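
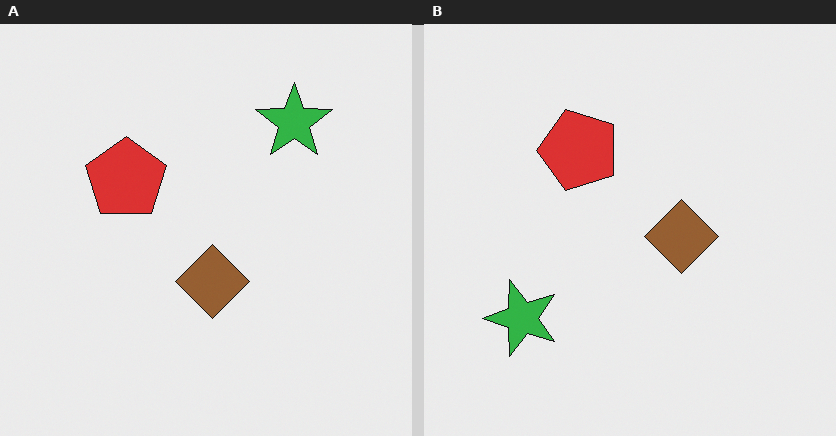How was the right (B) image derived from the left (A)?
The transformation is: transposed (reflected across the top-left ↔ bottom-right diagonal).

Shapes have swapped their row and column positions — what was in the top-right is now in the bottom-left — a diagonal reflection.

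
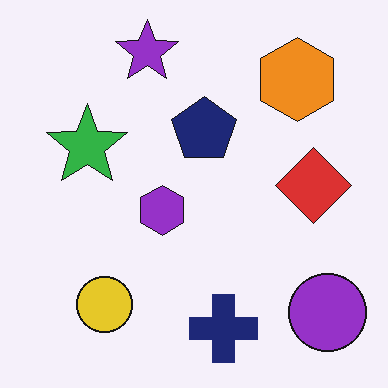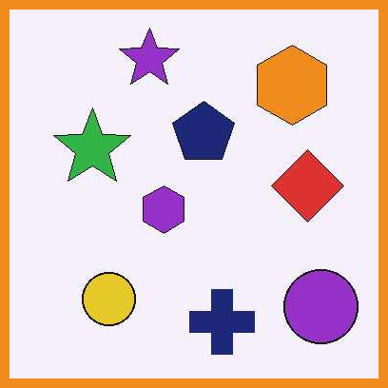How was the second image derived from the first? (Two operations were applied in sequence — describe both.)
JPEG-compressed with visible artifacts, then framed with a orange border.

Blocky 8×8 compression artifacts appear around shape edges and the flat background shows ringing — characteristic JPEG degradation. A solid orange frame runs around the edge of the second image, with the content slightly shrunk inside it.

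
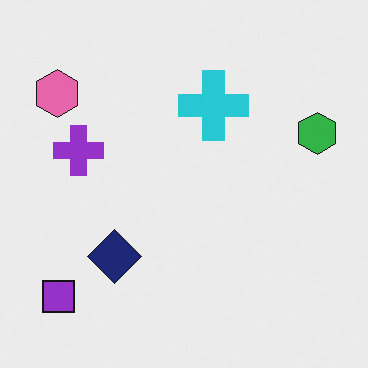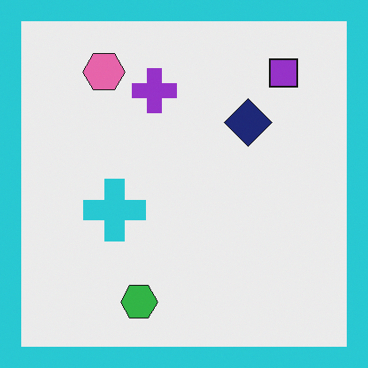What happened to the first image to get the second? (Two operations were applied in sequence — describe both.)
Transposed (reflected across the top-left ↔ bottom-right diagonal), then framed with a cyan border.

Shapes have swapped their row and column positions — what was in the top-right is now in the bottom-left — a diagonal reflection. A solid cyan frame runs around the edge of the second image, with the content slightly shrunk inside it.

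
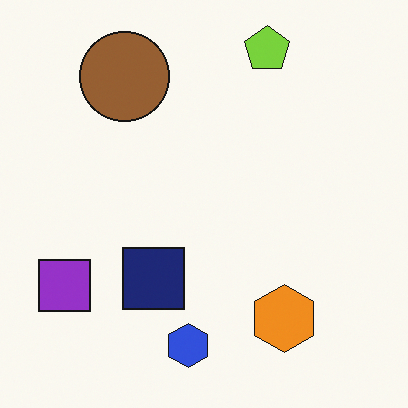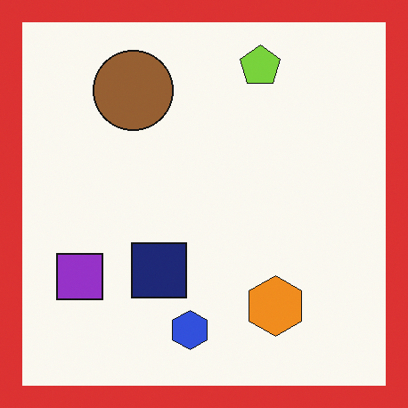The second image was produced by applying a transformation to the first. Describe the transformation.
The transformation is: framed with a red border.

A solid red frame runs around the edge of the second image, with the content slightly shrunk inside it.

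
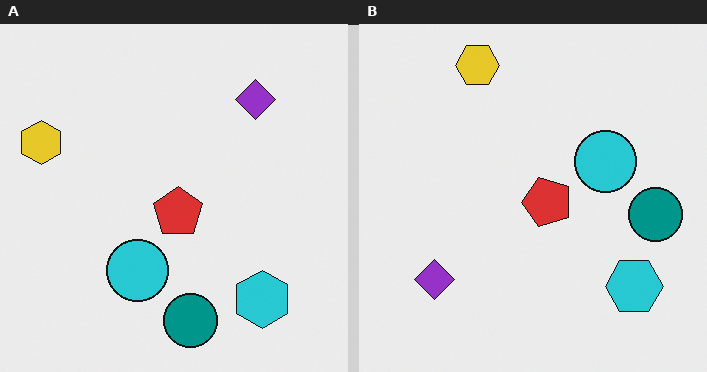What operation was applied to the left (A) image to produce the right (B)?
Transposed (reflected across the top-left ↔ bottom-right diagonal).

Shapes have swapped their row and column positions — what was in the top-right is now in the bottom-left — a diagonal reflection.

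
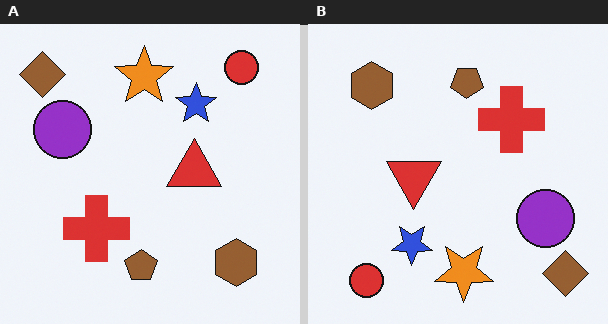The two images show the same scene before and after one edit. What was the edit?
The right (B) image is the left (A) rotated 180°.

The brown diamond sits in the top-left of the left (A) image and the bottom-right of the right (B) — consistent with a whole-image 180° rotation.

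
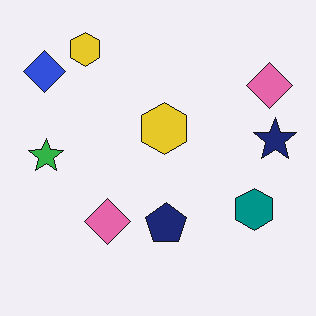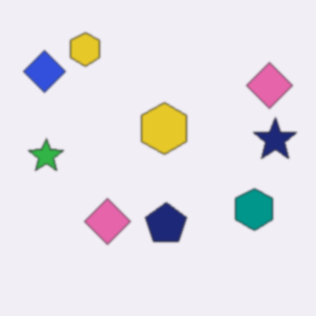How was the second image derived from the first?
The image was slightly softened.

Shape edges and outlines are uniformly softened across the whole image.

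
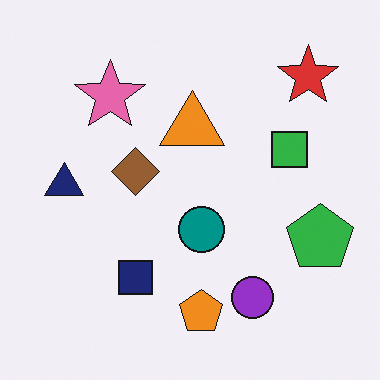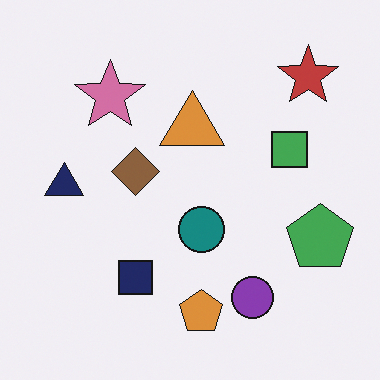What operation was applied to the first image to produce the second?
This is the original image slightly desaturated.

All colors are more muted and greyish — a global saturation change.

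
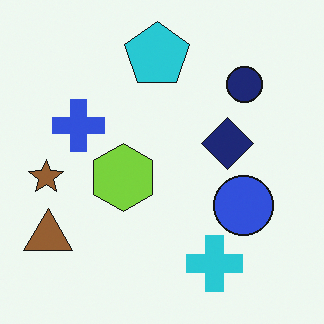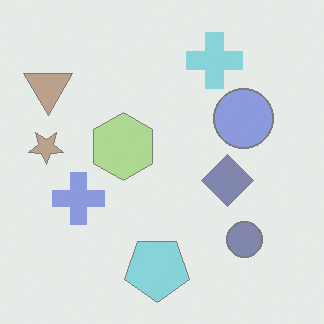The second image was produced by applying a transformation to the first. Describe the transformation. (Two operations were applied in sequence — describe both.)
Flipped vertically (top ↔ bottom), then washed out (contrast reduced).

The cyan pentagon is in the top of the first image and the bottom of the second — shapes on opposite sides of the horizontal midline have swapped in a mirror flip. Tones are pushed toward mid-grey across the whole image — a global contrast change.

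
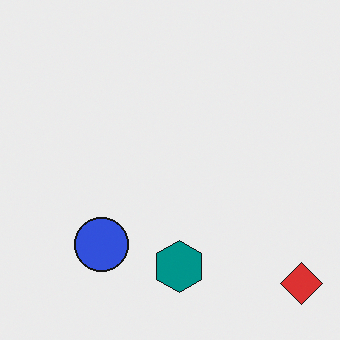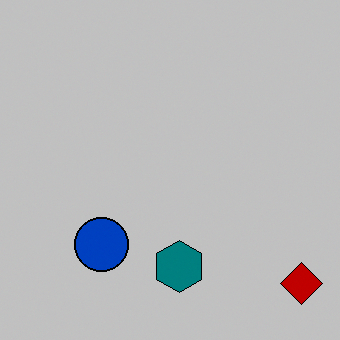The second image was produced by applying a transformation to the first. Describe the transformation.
The transformation is: aggressively posterized.

Each flat color has snapped to a coarser quantized level — most visibly, the near-white background has dropped to a flat grey.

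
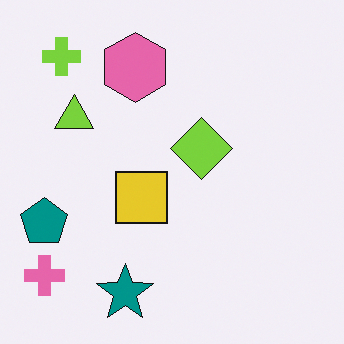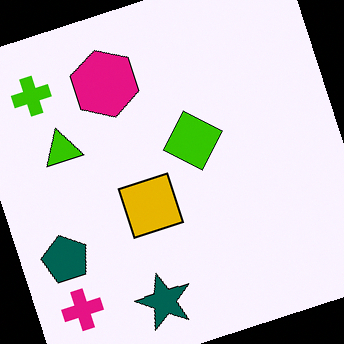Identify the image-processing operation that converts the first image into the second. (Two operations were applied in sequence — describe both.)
The transformation is: boosted in contrast, then rotated counter-clockwise by a moderate amount.

Tones are pushed away from mid-grey across the whole image — a global contrast change. Every shape is tilted by the same angle and the image corners show triangular fill wedges — a whole-image rotation by a non-right angle.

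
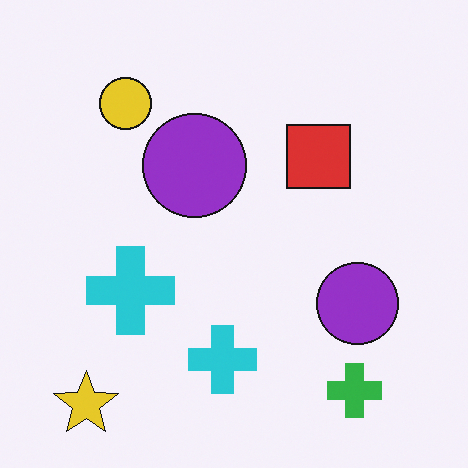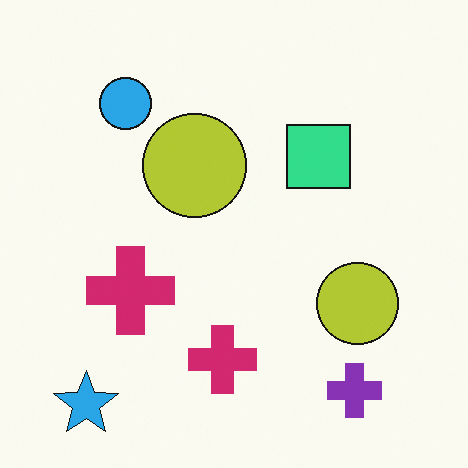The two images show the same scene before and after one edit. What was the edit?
The image was hue-shifted through roughly a third of the color wheel.

Every shape's color has rotated by the same amount around the hue wheel — a uniform hue shift.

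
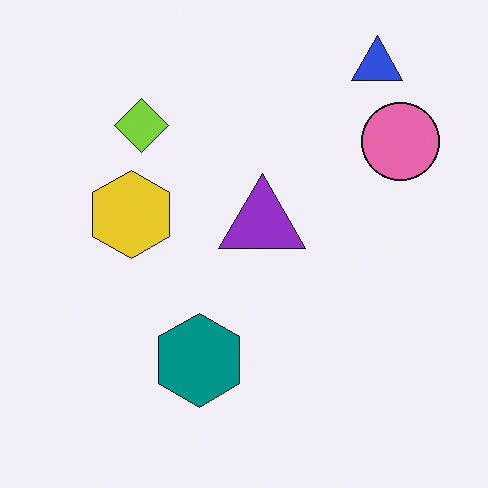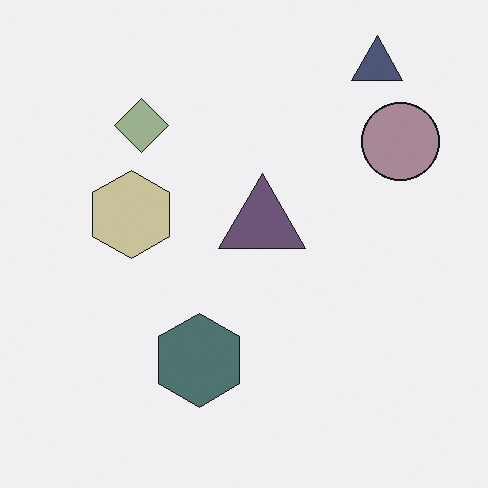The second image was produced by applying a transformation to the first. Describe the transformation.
It was made much more muted (saturation change).

All colors are more muted and greyish — a global saturation change.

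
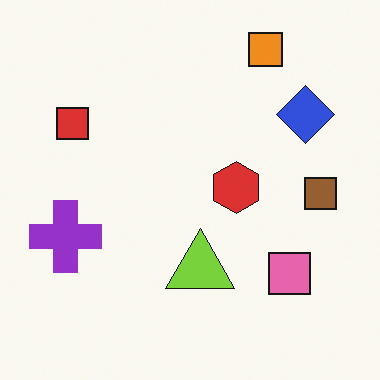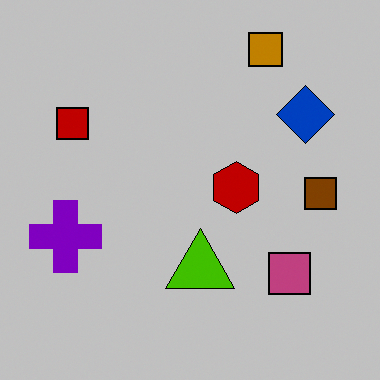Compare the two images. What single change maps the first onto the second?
The second image is the first aggressively posterized.

Each flat color has snapped to a coarser quantized level — most visibly, the near-white background has dropped to a flat grey.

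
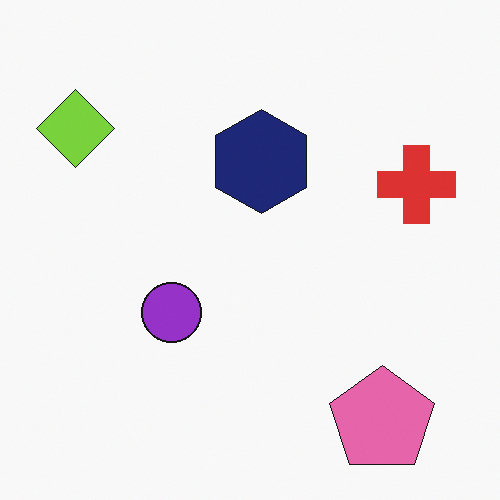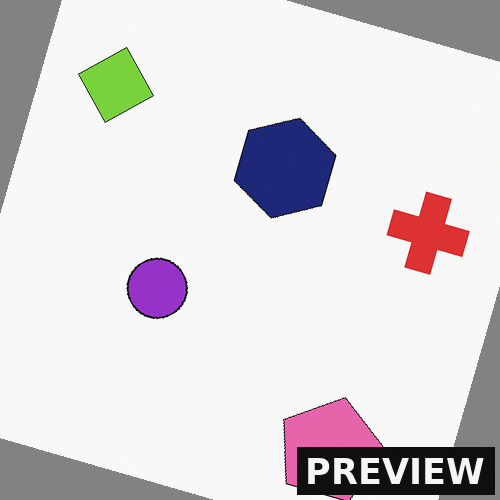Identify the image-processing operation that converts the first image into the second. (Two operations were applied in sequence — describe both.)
The second image is the first rotated clockwise by a clearly visible amount, then watermarked with the text "PREVIEW" in the lower-right corner.

Every shape is tilted by the same angle and the image corners show triangular fill wedges — a whole-image rotation by a non-right angle. A dark label reading "PREVIEW" appears in the lower-right corner.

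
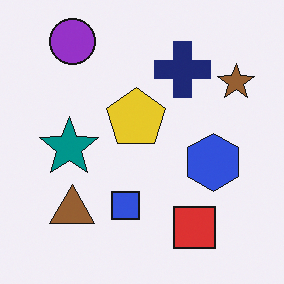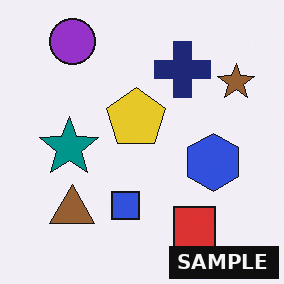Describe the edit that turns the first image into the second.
The image was watermarked with the text "SAMPLE" in the lower-right corner.

A dark label reading "SAMPLE" appears in the lower-right corner.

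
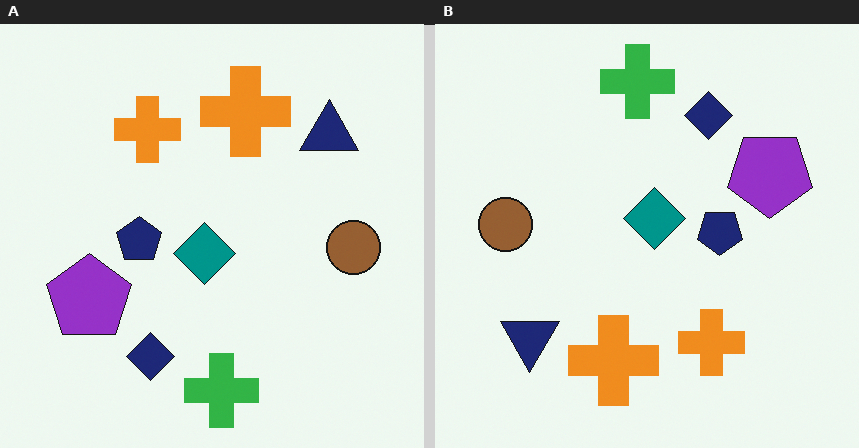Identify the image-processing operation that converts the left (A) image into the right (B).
The image was rotated 180°.

The navy triangle sits in the top-right of the left (A) image and the bottom-left of the right (B) — consistent with a whole-image 180° rotation.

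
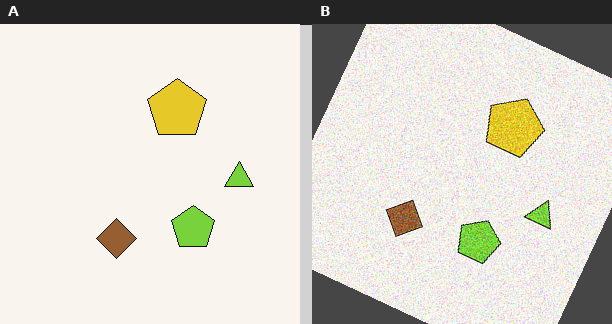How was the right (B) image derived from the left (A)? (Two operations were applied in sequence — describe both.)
Degraded with visible gaussian noise, then rotated clockwise by a clearly visible amount.

Random speckle covers the whole image, including the flat background. Every shape is tilted by the same angle and the image corners show triangular fill wedges — a whole-image rotation by a non-right angle.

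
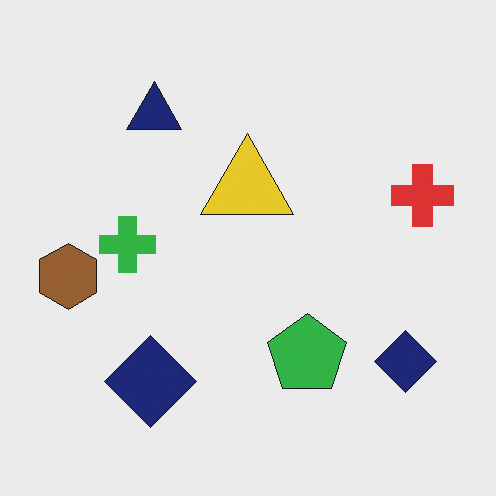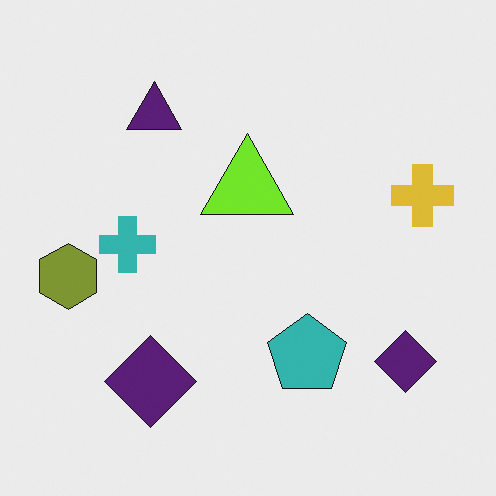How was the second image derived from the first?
Hue-shifted by a small amount.

Every shape's color has rotated by the same amount around the hue wheel — a uniform hue shift.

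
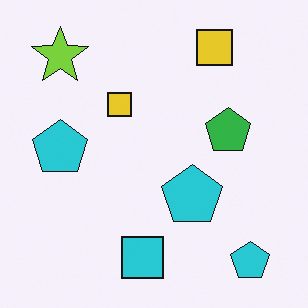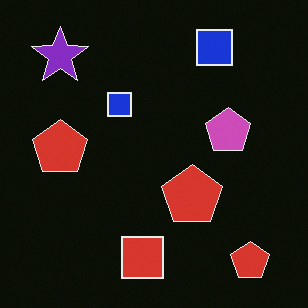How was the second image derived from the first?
The second image is the first color-inverted (negative).

The light background has become dark and every shape's color is its complement — a photographic negative.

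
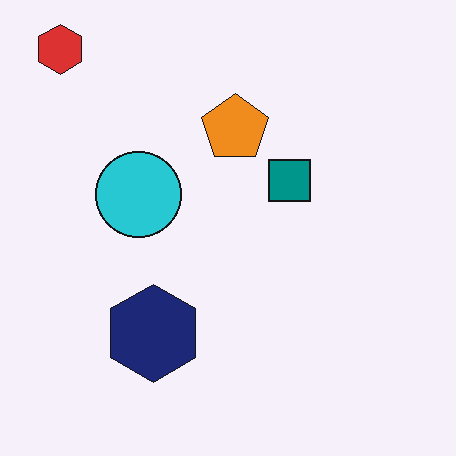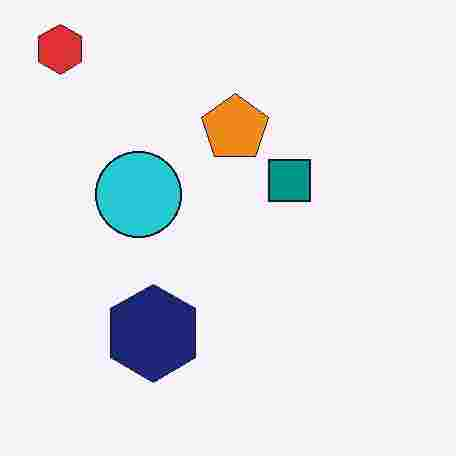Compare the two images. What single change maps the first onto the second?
This is the original image degraded with heavy JPEG compression.

Blocky 8×8 compression artifacts appear around shape edges and the flat background shows ringing — characteristic JPEG degradation.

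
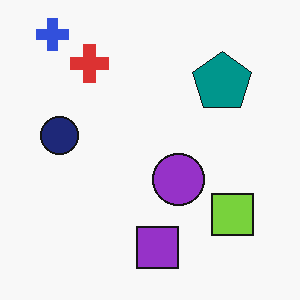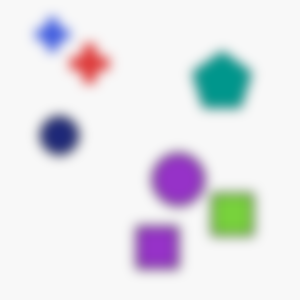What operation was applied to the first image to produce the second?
The second image is the first strongly gaussian-blurred.

Shape edges and outlines are uniformly softened across the whole image.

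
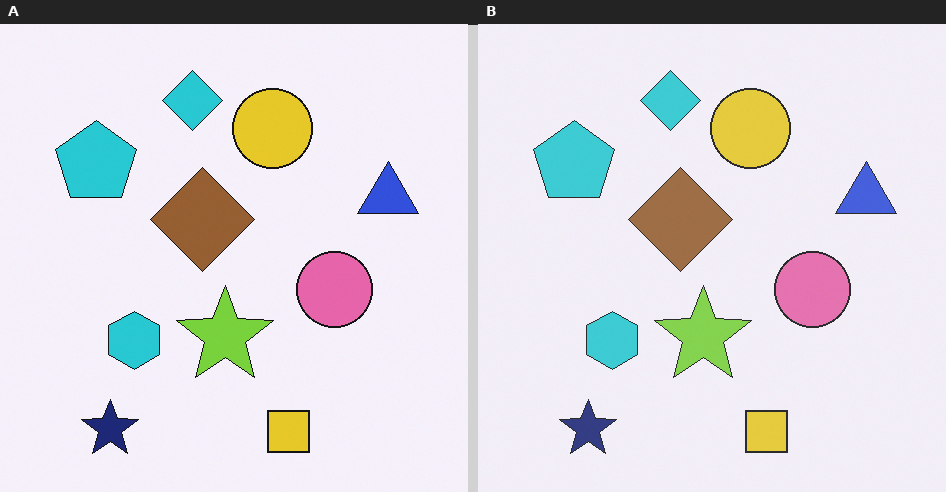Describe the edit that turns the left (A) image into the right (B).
This is the original image given slightly reduced contrast.

Tones are pushed toward mid-grey across the whole image — a global contrast change.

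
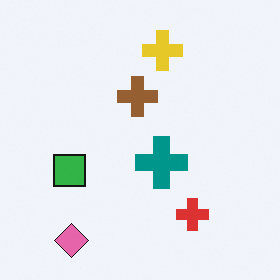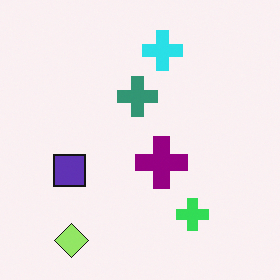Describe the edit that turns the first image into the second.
Hue-shifted through roughly a third of the color wheel.

Every shape's color has rotated by the same amount around the hue wheel — a uniform hue shift.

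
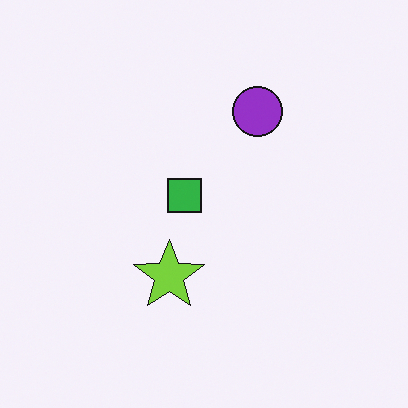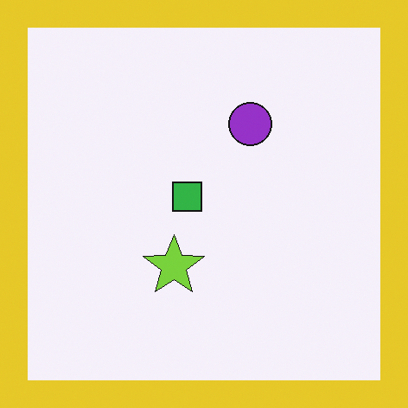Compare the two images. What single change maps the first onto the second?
The image was framed with a yellow border.

A solid yellow frame runs around the edge of the second image, with the content slightly shrunk inside it.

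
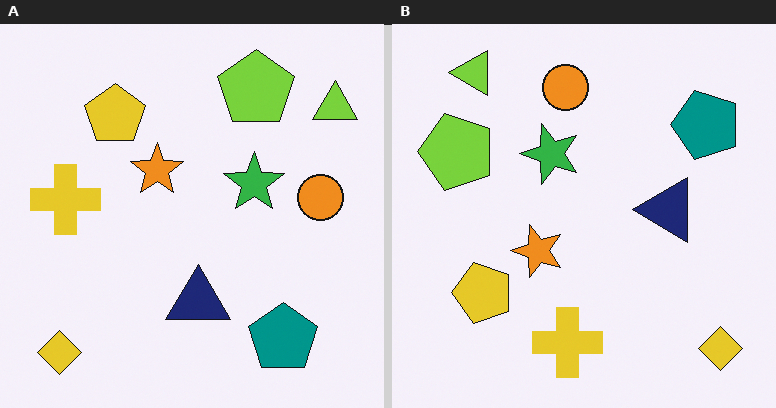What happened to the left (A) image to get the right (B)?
It was rotated 90° counter-clockwise.

The yellow diamond sits in the bottom-left of the left (A) image and the bottom-right of the right (B) — consistent with a whole-image 90° counter-clockwise rotation.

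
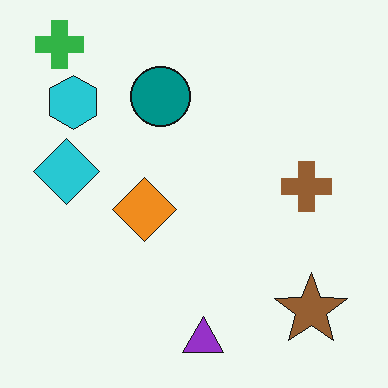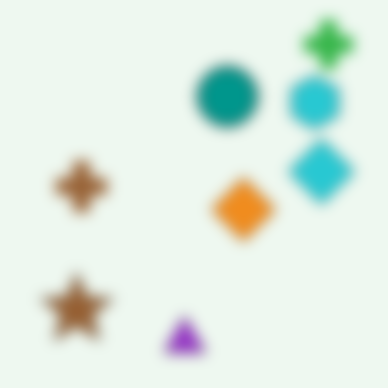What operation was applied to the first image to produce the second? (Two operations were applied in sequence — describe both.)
Heavily blurred, then flipped horizontally (left ↔ right).

Shape edges and outlines are uniformly softened across the whole image. The green cross is in the top-left of the first image and the top-right of the second — shapes on opposite sides of the vertical midline have swapped in a mirror flip.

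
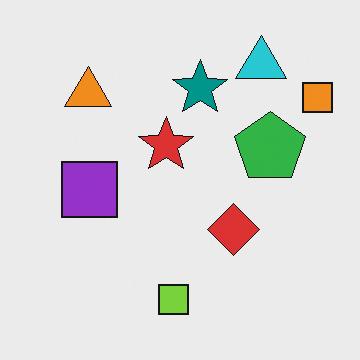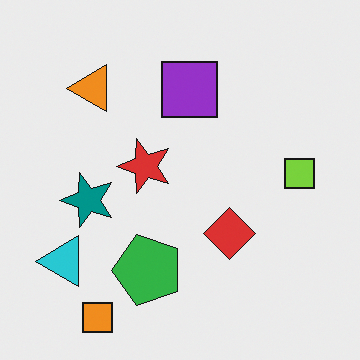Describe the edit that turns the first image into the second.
Transposed (reflected across the top-left ↔ bottom-right diagonal).

Shapes have swapped their row and column positions — what was in the top-right is now in the bottom-left — a diagonal reflection.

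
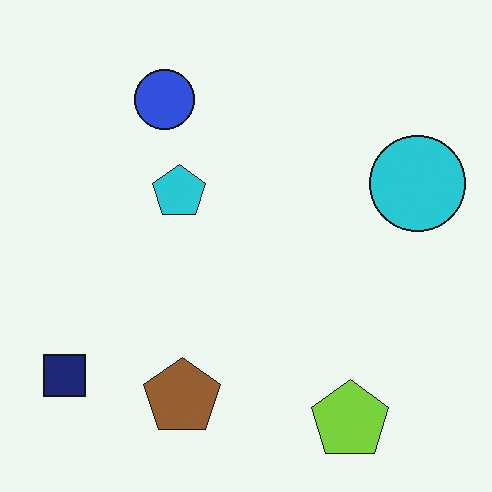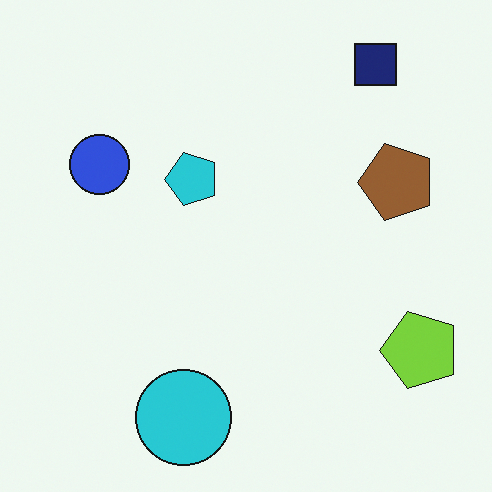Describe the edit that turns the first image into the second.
This is the original image transposed (reflected across the top-left ↔ bottom-right diagonal).

Shapes have swapped their row and column positions — what was in the top-right is now in the bottom-left — a diagonal reflection.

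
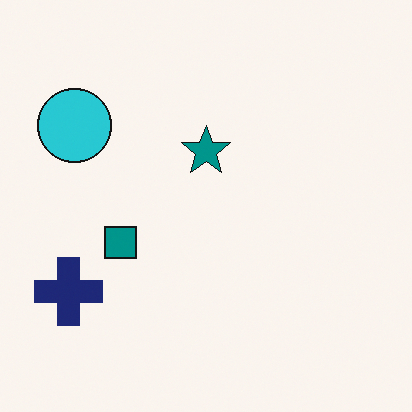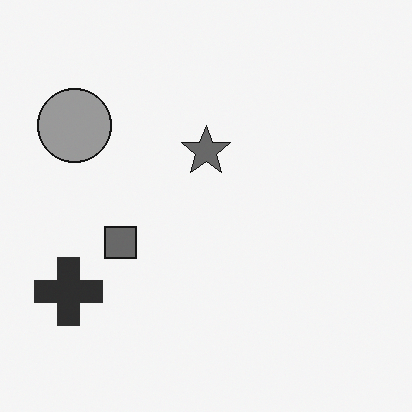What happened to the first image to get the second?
It was converted to grayscale.

All color is removed — every shape is now a shade of grey.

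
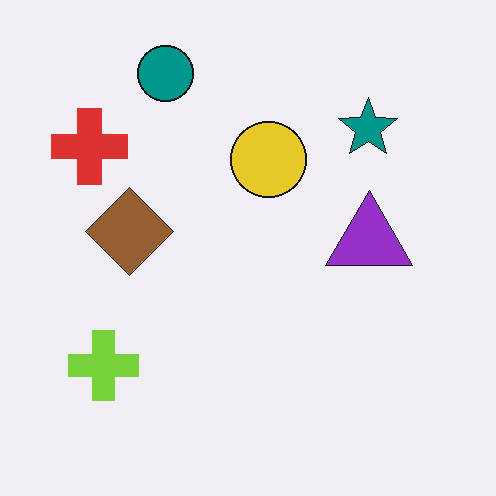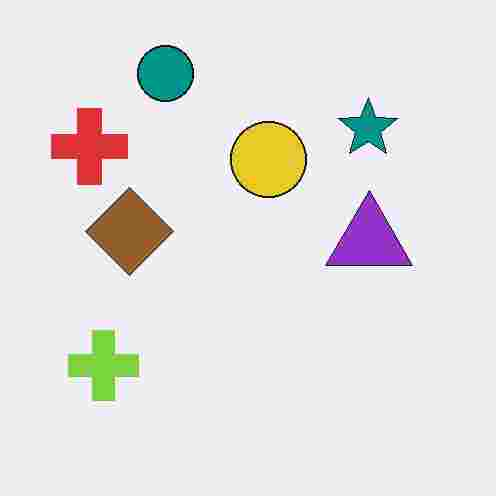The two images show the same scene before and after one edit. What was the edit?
The second image is the first degraded with heavy JPEG compression.

Blocky 8×8 compression artifacts appear around shape edges and the flat background shows ringing — characteristic JPEG degradation.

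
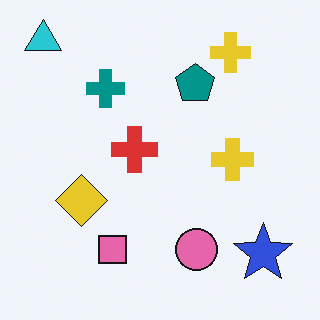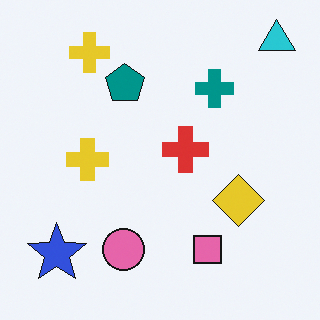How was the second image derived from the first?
Flipped horizontally (left ↔ right).

The cyan triangle is in the top-left of the first image and the top-right of the second — shapes on opposite sides of the vertical midline have swapped in a mirror flip.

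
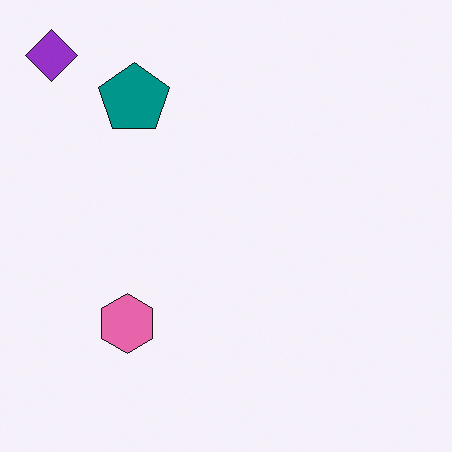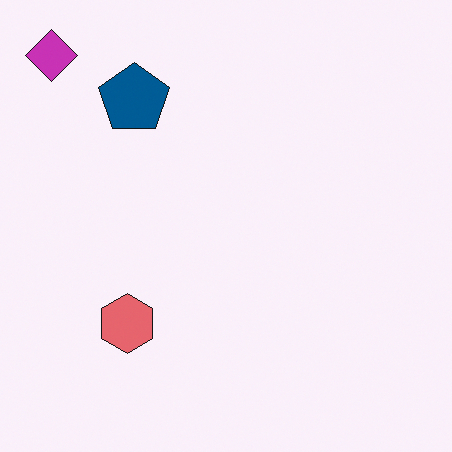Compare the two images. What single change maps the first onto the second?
The image was hue-shifted slightly.

Every shape's color has rotated by the same amount around the hue wheel — a uniform hue shift.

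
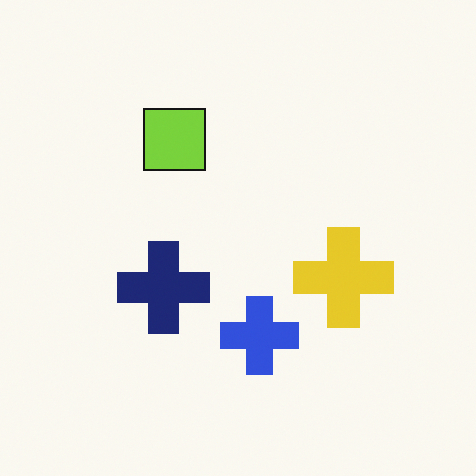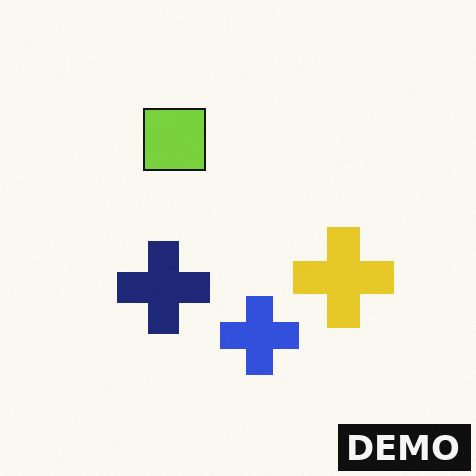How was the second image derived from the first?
Watermarked with the text "DEMO" in the lower-right corner.

A dark label reading "DEMO" appears in the lower-right corner.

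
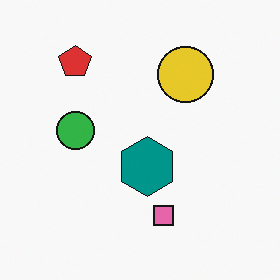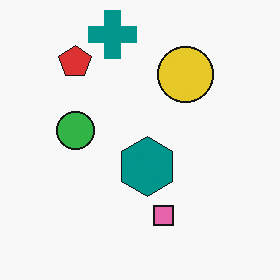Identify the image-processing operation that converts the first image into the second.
The transformation is: overlaid with an additional teal cross.

A teal cross appears in the second image that is absent from the first.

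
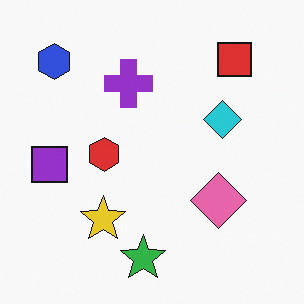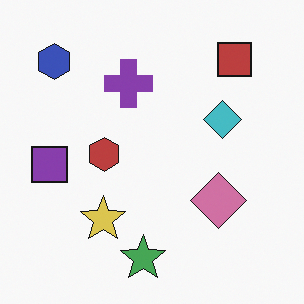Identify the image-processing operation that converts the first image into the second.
The transformation is: slightly desaturated.

All colors are more muted and greyish — a global saturation change.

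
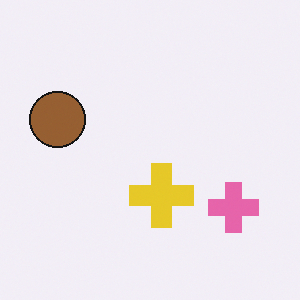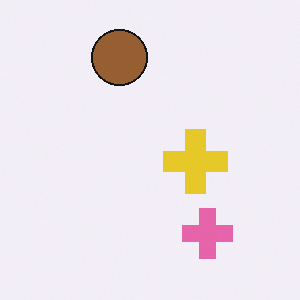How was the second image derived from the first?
It was transposed (reflected across the top-left ↔ bottom-right diagonal).

Shapes have swapped their row and column positions — what was in the top-right is now in the bottom-left — a diagonal reflection.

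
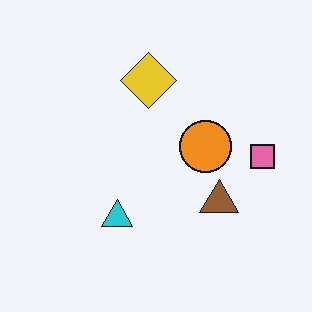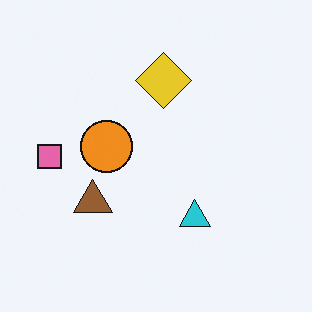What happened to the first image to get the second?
The second image is the first flipped horizontally (left ↔ right).

The pink square is in the right of the first image and the left of the second — shapes on opposite sides of the vertical midline have swapped in a mirror flip.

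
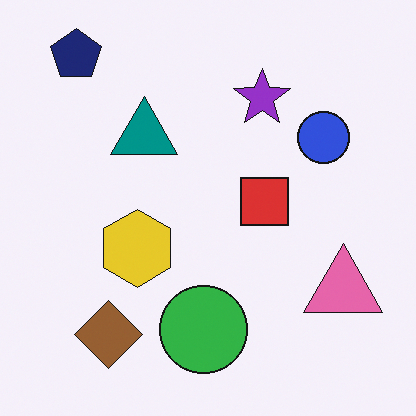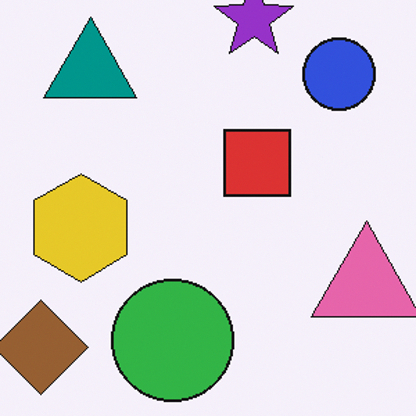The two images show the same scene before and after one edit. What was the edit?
The image was cropped slightly and scaled back up.

The visible shapes are larger and the field of view is narrower; shapes near the original edges may be partly or wholly outside the frame — a crop-and-rescale.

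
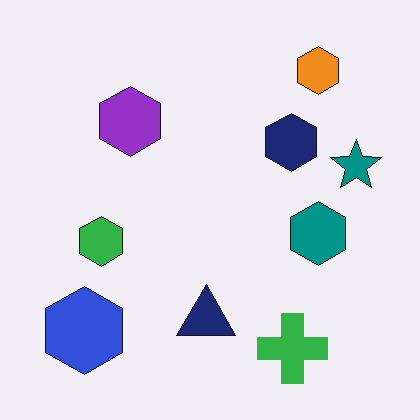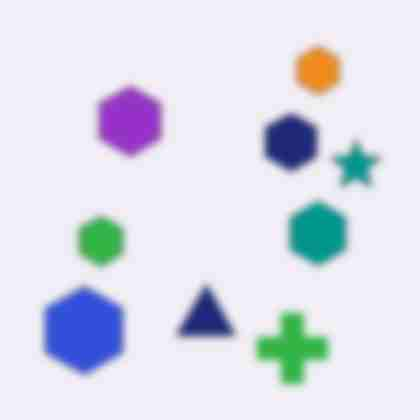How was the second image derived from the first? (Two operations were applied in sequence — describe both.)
It was moderately blurred, then degraded with heavy JPEG compression.

Shape edges and outlines are uniformly softened across the whole image. Blocky 8×8 compression artifacts appear around shape edges and the flat background shows ringing — characteristic JPEG degradation.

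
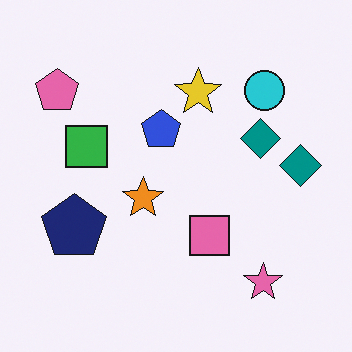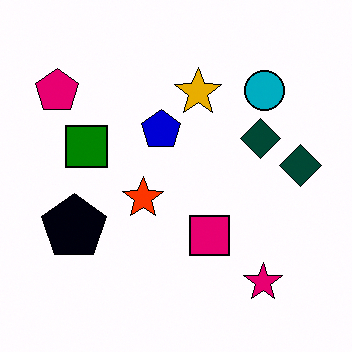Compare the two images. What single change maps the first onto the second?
It was given much higher contrast.

Tones are pushed away from mid-grey across the whole image — a global contrast change.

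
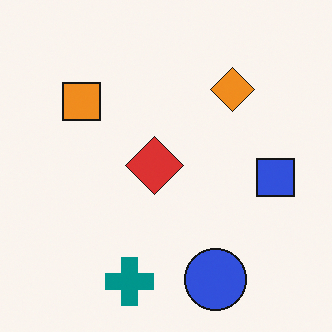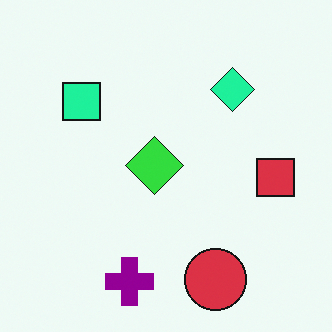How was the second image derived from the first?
The image was hue-shifted by a moderate amount.

Every shape's color has rotated by the same amount around the hue wheel — a uniform hue shift.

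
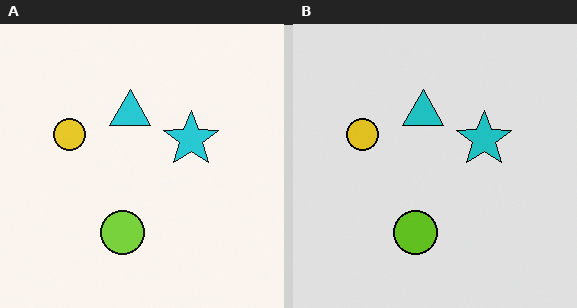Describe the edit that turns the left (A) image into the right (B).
It was posterized to a reduced palette.

Each flat color has snapped to a coarser quantized level — most visibly, the near-white background has dropped to a flat grey.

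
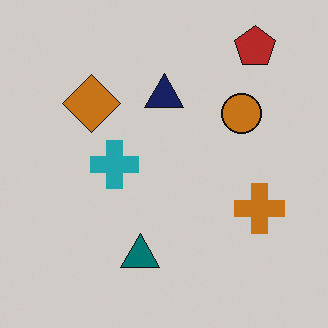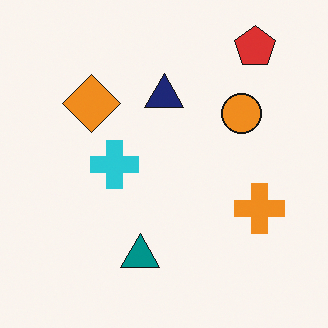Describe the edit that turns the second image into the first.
The transformation is: slightly darkened.

Every pixel — background and shapes alike — is uniformly darkened.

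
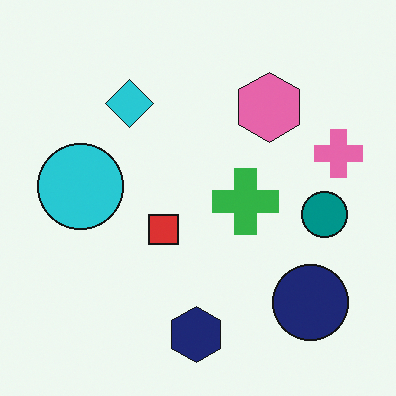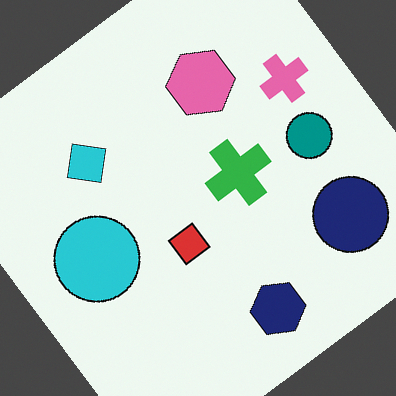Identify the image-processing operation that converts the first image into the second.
This is the original image rotated counter-clockwise by a large amount — several tens of degrees.

Every shape is tilted by the same angle and the image corners show triangular fill wedges — a whole-image rotation by a non-right angle.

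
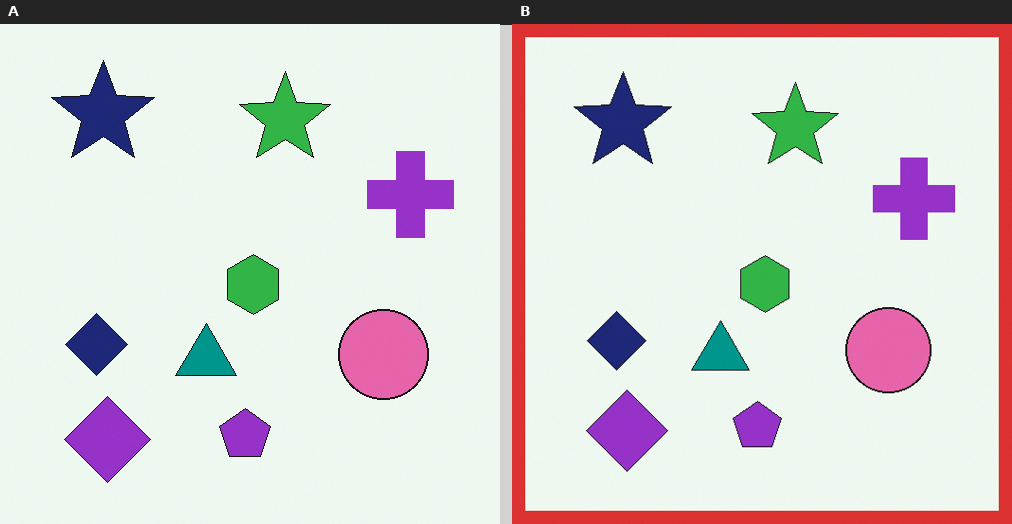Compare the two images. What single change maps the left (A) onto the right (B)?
It was framed with a red border.

A solid red frame runs around the edge of the right (B) image, with the content slightly shrunk inside it.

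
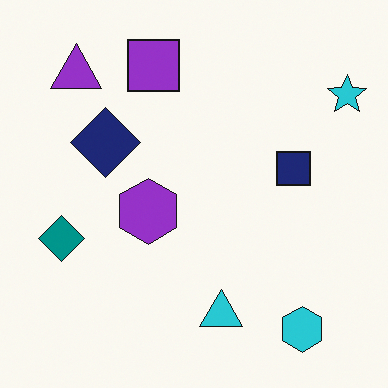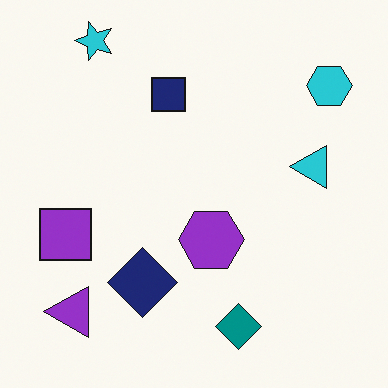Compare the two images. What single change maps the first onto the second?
The second image is the first rotated 90° counter-clockwise.

The cyan star sits in the top-right of the first image and the top-left of the second — consistent with a whole-image 90° counter-clockwise rotation.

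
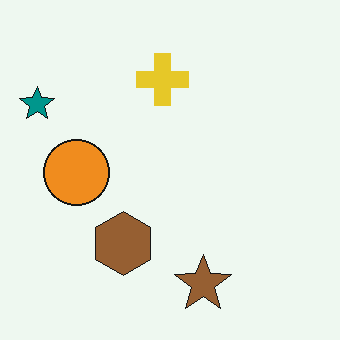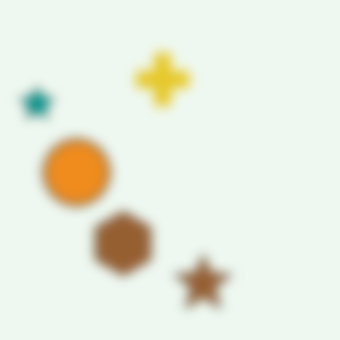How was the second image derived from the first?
The second image is the first heavily blurred.

Shape edges and outlines are uniformly softened across the whole image.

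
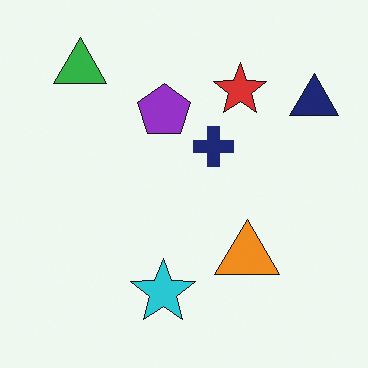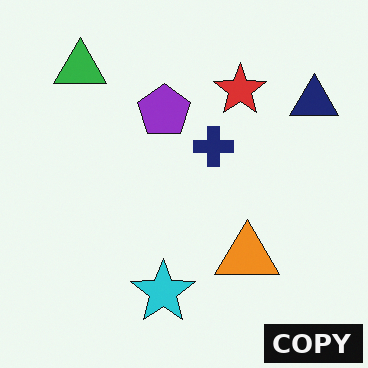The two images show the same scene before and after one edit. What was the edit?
This is the original image watermarked with the text "COPY" in the lower-right corner.

A dark label reading "COPY" appears in the lower-right corner.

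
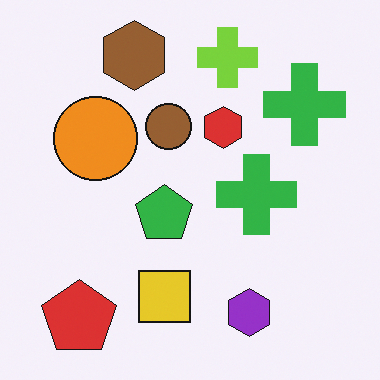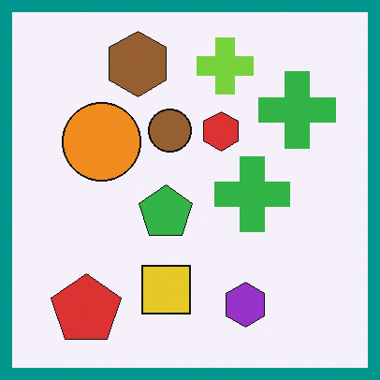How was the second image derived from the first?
Framed with a teal border.

A solid teal frame runs around the edge of the second image, with the content slightly shrunk inside it.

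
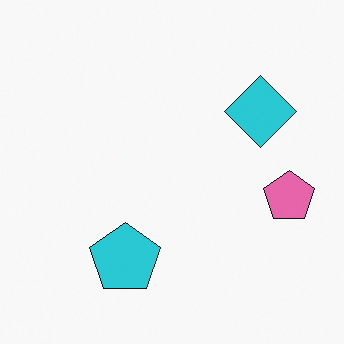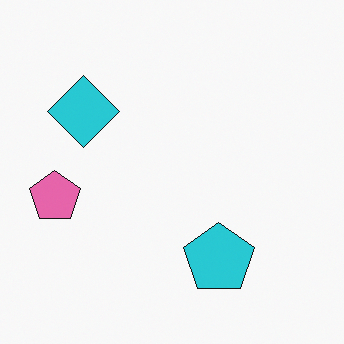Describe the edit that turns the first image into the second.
The second image is the first flipped horizontally (left ↔ right).

The pink pentagon is in the right of the first image and the left of the second — shapes on opposite sides of the vertical midline have swapped in a mirror flip.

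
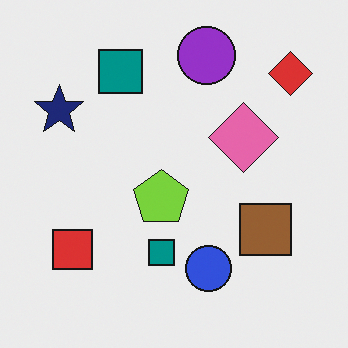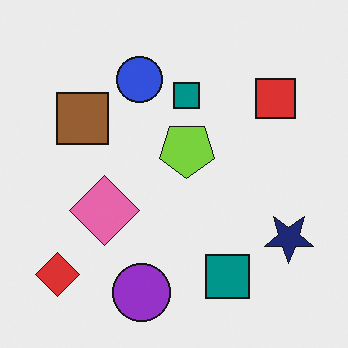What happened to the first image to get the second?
The second image is the first rotated 180°.

The red diamond sits in the top-right of the first image and the bottom-left of the second — consistent with a whole-image 180° rotation.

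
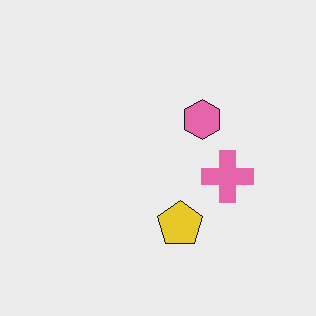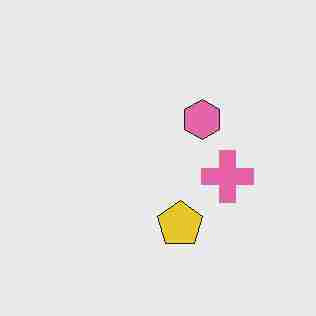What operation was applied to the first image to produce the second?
The second image is the first degraded with heavy JPEG compression.

Blocky 8×8 compression artifacts appear around shape edges and the flat background shows ringing — characteristic JPEG degradation.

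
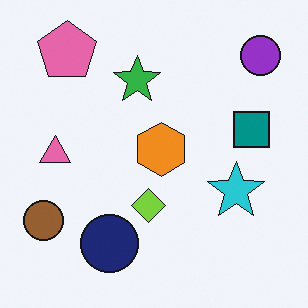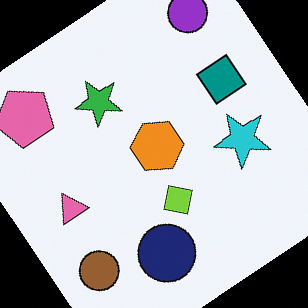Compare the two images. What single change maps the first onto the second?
This is the original image rotated counter-clockwise by a large amount — several tens of degrees.

Every shape is tilted by the same angle and the image corners show triangular fill wedges — a whole-image rotation by a non-right angle.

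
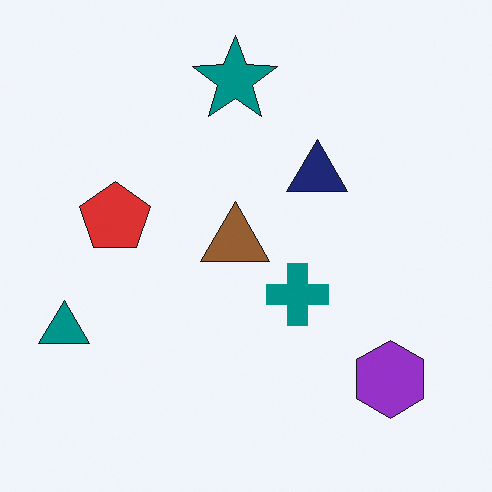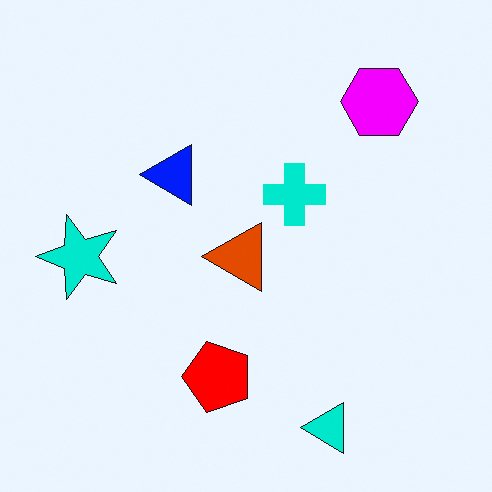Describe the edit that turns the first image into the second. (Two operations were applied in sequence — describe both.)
The image was made much more vivid (saturation change), then rotated 90° counter-clockwise.

All colors are more vivid — a global saturation change. The teal triangle sits in the bottom-left of the first image and the bottom-right of the second — consistent with a whole-image 90° counter-clockwise rotation.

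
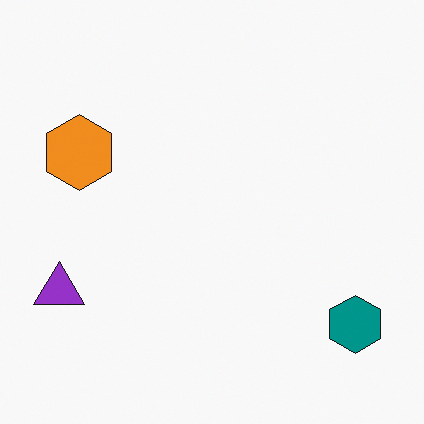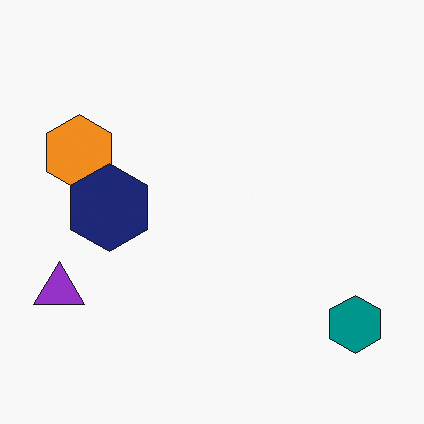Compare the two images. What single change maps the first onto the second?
The transformation is: overlaid with an additional navy hexagon.

A navy hexagon appears in the second image that is absent from the first.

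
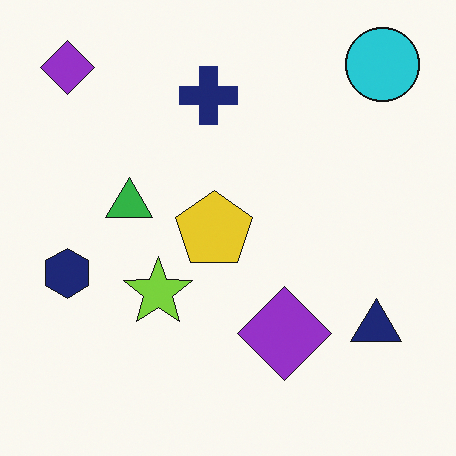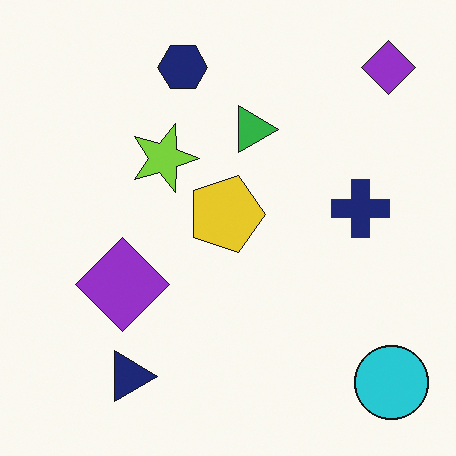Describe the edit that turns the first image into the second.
It was rotated 90° clockwise.

The cyan circle sits in the top-right of the first image and the bottom-right of the second — consistent with a whole-image 90° clockwise rotation.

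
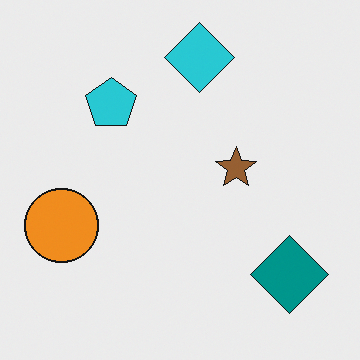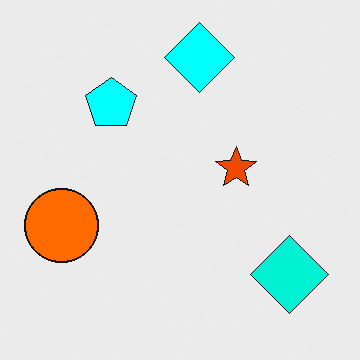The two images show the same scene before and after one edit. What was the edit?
The second image is the first heavily oversaturated.

All colors are more vivid — a global saturation change.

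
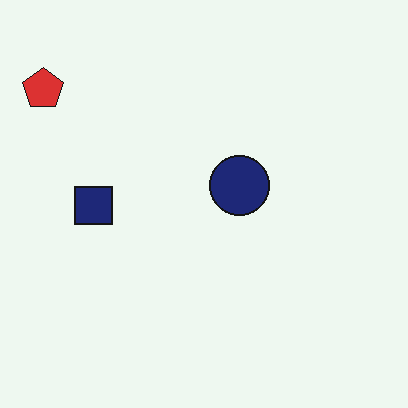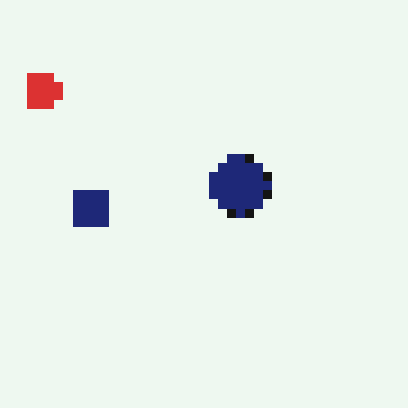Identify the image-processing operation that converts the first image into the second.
The second image is the first heavily pixelated into large blocks.

Shapes are reduced to large square blocks; fine edges and outlines are lost — a downscale-then-upscale (mosaic) effect.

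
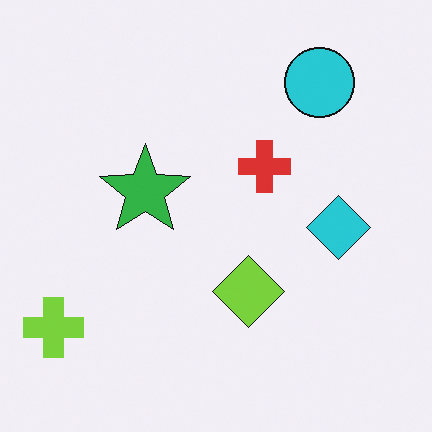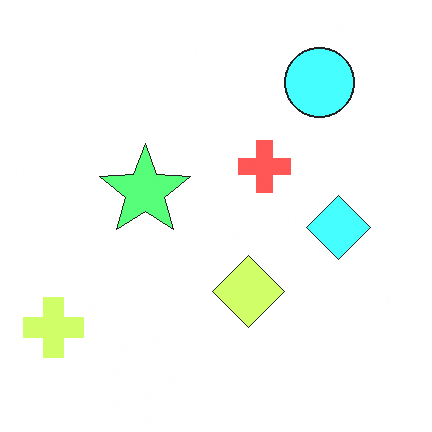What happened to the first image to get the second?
The transformation is: substantially brightened.

Every pixel — background and shapes alike — is uniformly brightened.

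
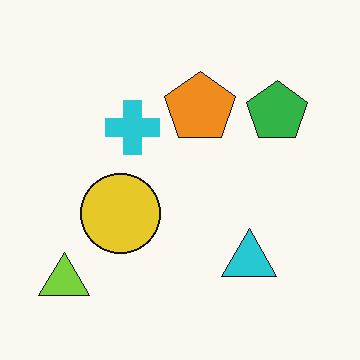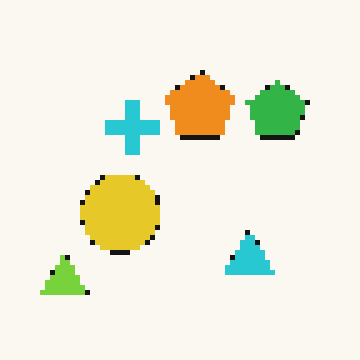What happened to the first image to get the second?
This is the original image mildly pixelated.

Shapes are reduced to large square blocks; fine edges and outlines are lost — a downscale-then-upscale (mosaic) effect.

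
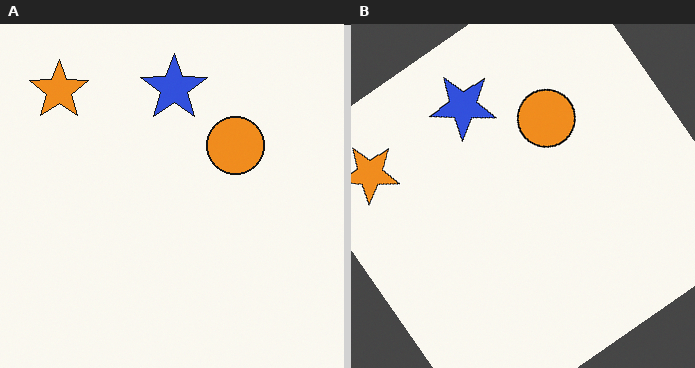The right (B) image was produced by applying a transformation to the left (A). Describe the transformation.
The transformation is: rotated counter-clockwise by a large amount — several tens of degrees.

Every shape is tilted by the same angle and the image corners show triangular fill wedges — a whole-image rotation by a non-right angle.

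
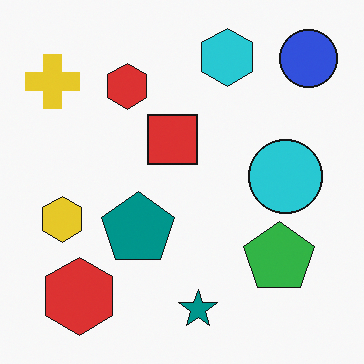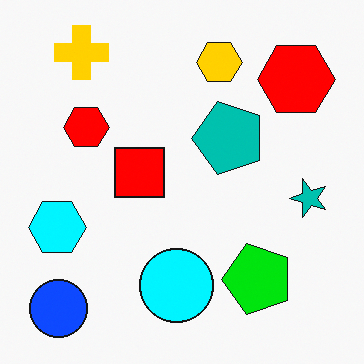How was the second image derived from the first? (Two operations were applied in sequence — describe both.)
The image was made much more vivid (saturation change), then transposed (reflected across the top-left ↔ bottom-right diagonal).

All colors are more vivid — a global saturation change. Shapes have swapped their row and column positions — what was in the top-right is now in the bottom-left — a diagonal reflection.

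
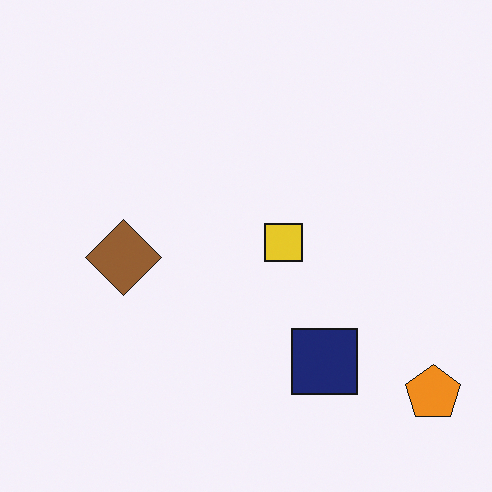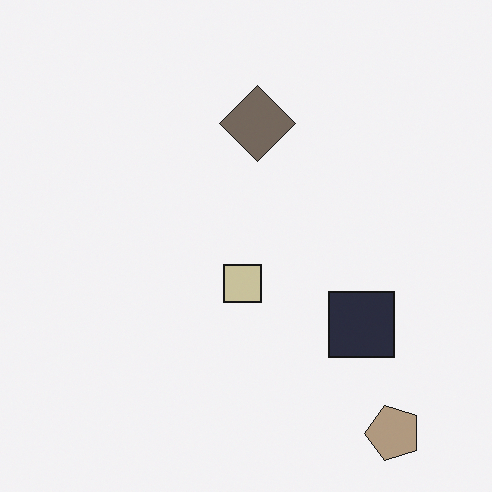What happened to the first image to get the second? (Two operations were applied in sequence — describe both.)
Transposed (reflected across the top-left ↔ bottom-right diagonal), then heavily desaturated.

Shapes have swapped their row and column positions — what was in the top-right is now in the bottom-left — a diagonal reflection. All colors are more muted and greyish — a global saturation change.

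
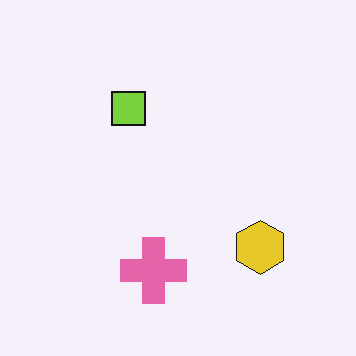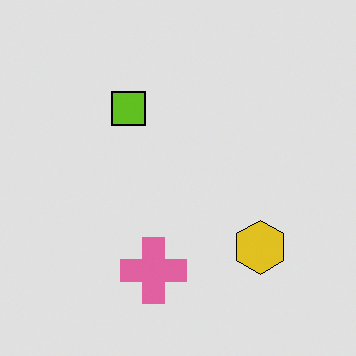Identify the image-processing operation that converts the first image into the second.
Posterized to a reduced palette.

Each flat color has snapped to a coarser quantized level — most visibly, the near-white background has dropped to a flat grey.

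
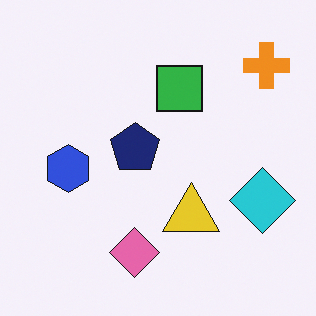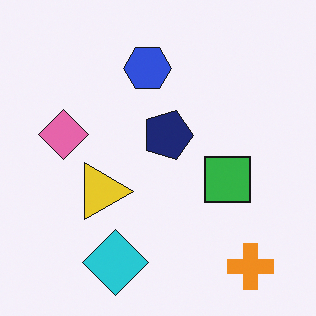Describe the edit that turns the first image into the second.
This is the original image rotated 90° clockwise.

The orange cross sits in the top-right of the first image and the bottom-right of the second — consistent with a whole-image 90° clockwise rotation.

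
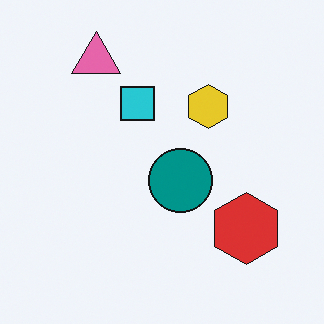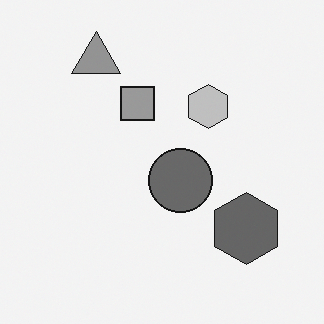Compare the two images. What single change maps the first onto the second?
It was converted to grayscale.

All color is removed — every shape is now a shade of grey.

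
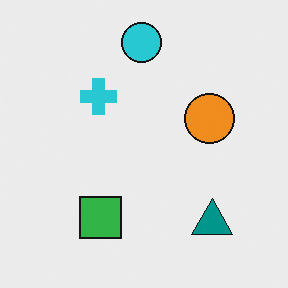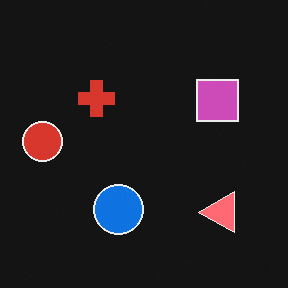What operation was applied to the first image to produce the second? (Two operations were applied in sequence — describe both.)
This is the original image transposed (reflected across the top-left ↔ bottom-right diagonal), then color-inverted (negative).

Shapes have swapped their row and column positions — what was in the top-right is now in the bottom-left — a diagonal reflection. The light background has become dark and every shape's color is its complement — a photographic negative.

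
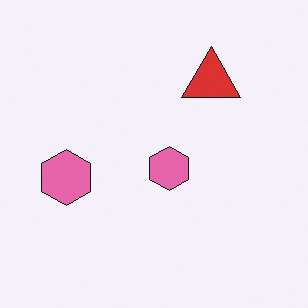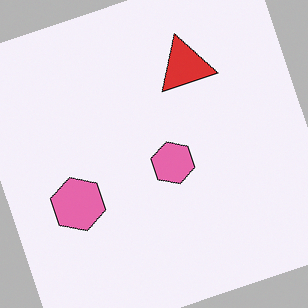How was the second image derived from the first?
Rotated counter-clockwise by a clearly visible amount.

Every shape is tilted by the same angle and the image corners show triangular fill wedges — a whole-image rotation by a non-right angle.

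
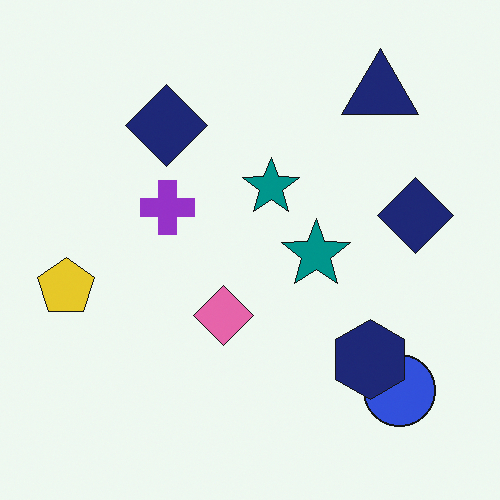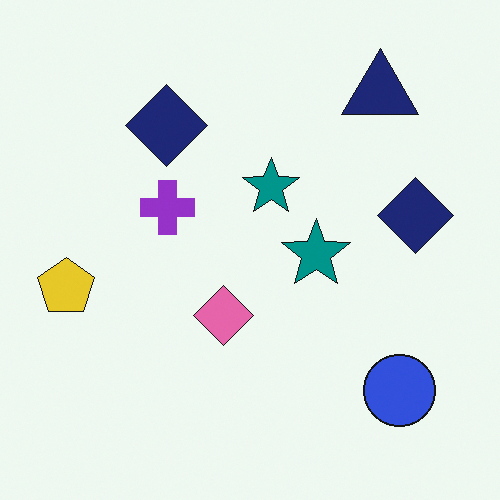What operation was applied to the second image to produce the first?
This is the original image overlaid with an additional navy hexagon.

A navy hexagon appears in the first image that is absent from the second.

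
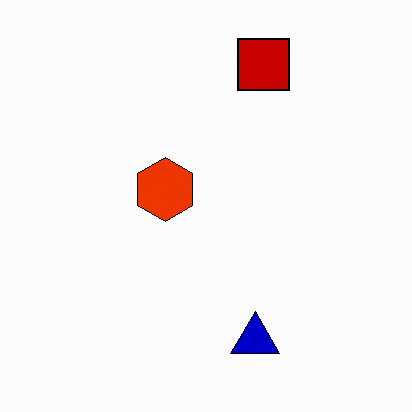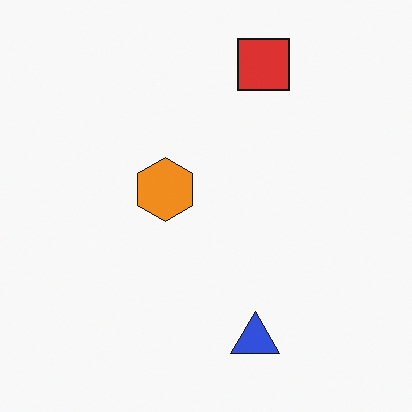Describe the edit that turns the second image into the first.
The first image is the second given much higher contrast.

Tones are pushed away from mid-grey across the whole image — a global contrast change.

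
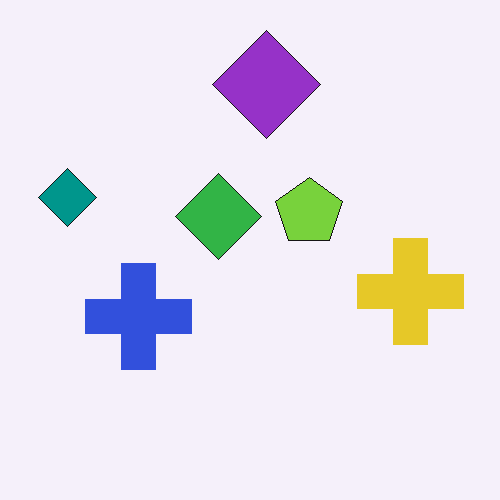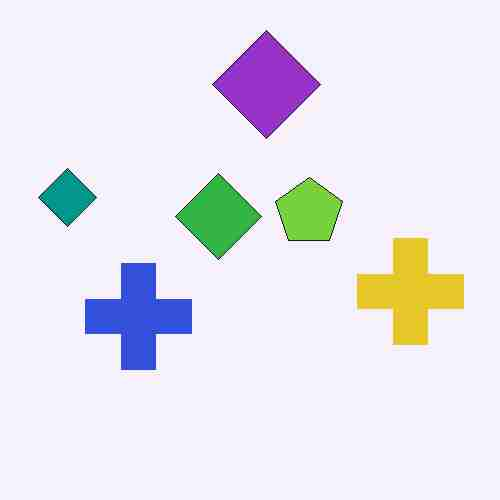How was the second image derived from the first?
The image was degraded with heavy JPEG compression.

Blocky 8×8 compression artifacts appear around shape edges and the flat background shows ringing — characteristic JPEG degradation.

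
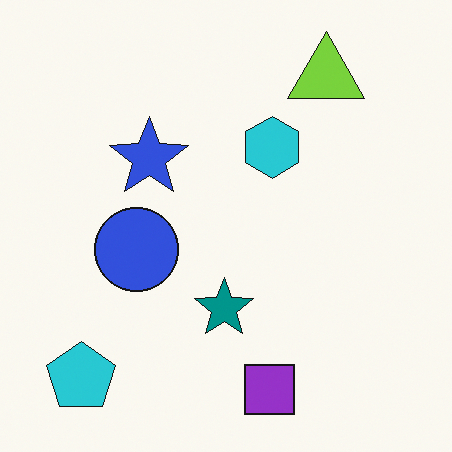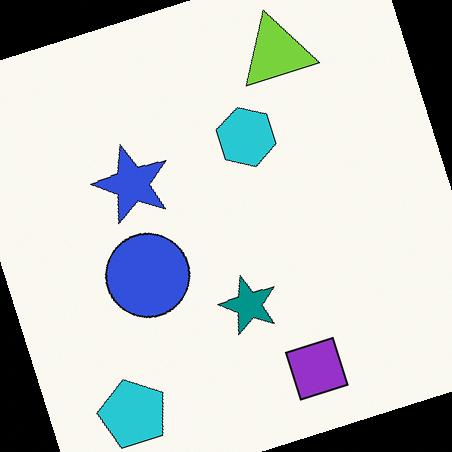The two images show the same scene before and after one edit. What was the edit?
It was rotated counter-clockwise by a moderate amount.

Every shape is tilted by the same angle and the image corners show triangular fill wedges — a whole-image rotation by a non-right angle.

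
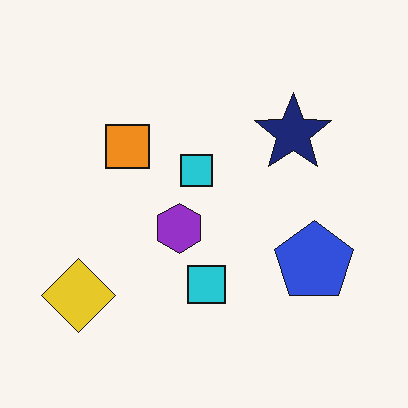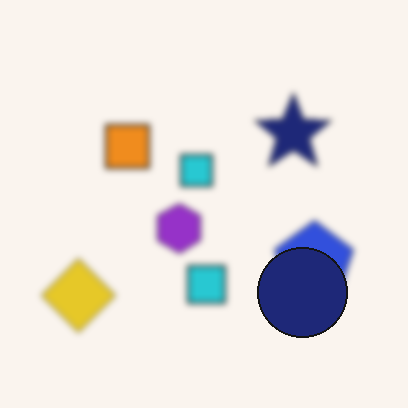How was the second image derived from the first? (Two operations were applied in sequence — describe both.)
It was noticeably gaussian-blurred, then overlaid with an additional navy circle.

Shape edges and outlines are uniformly softened across the whole image. A navy circle appears in the second image that is absent from the first.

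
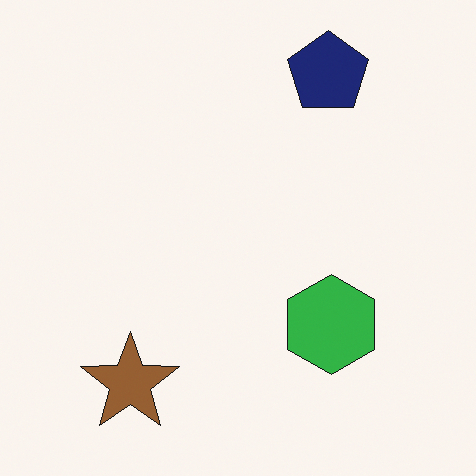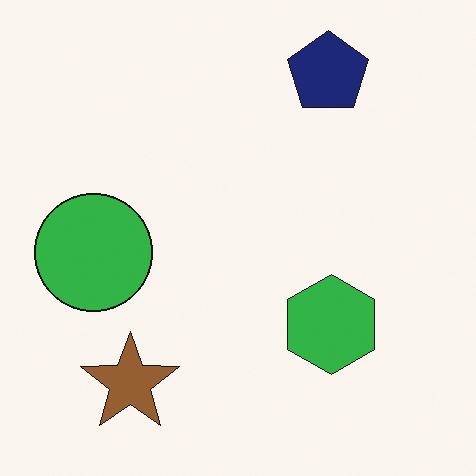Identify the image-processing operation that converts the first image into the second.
This is the original image overlaid with an additional green circle.

A green circle appears in the second image that is absent from the first.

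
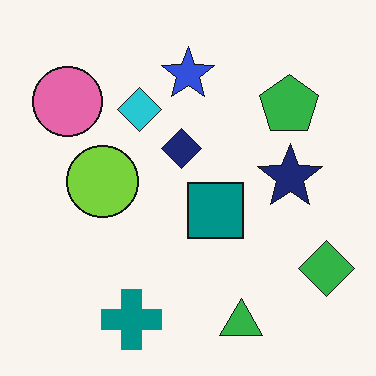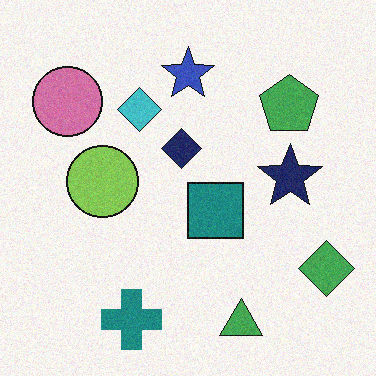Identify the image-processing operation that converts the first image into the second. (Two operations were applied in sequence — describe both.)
This is the original image degraded with subtle gaussian noise, then slightly desaturated.

Random speckle covers the whole image, including the flat background. All colors are more muted and greyish — a global saturation change.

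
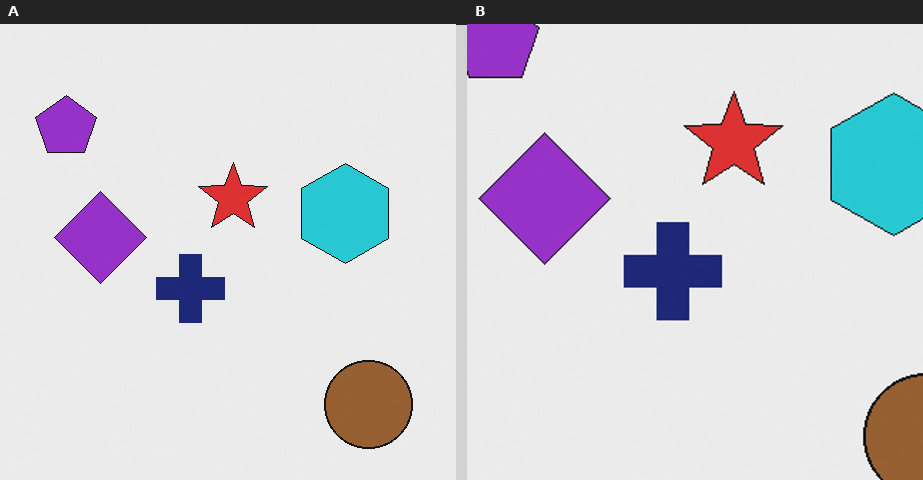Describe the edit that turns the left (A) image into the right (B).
The right (B) image is the left (A) cropped to a modestly smaller region and rescaled.

The visible shapes are larger and the field of view is narrower; shapes near the original edges may be partly or wholly outside the frame — a crop-and-rescale.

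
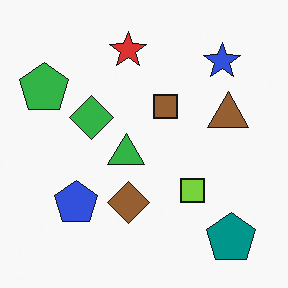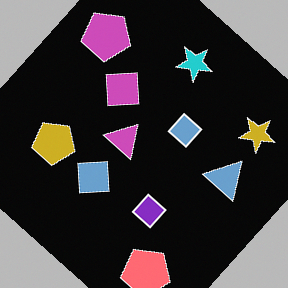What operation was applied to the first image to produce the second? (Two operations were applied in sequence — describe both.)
The second image is the first rotated clockwise by a large amount — several tens of degrees, then color-inverted (negative).

Every shape is tilted by the same angle and the image corners show triangular fill wedges — a whole-image rotation by a non-right angle. The light background has become dark and every shape's color is its complement — a photographic negative.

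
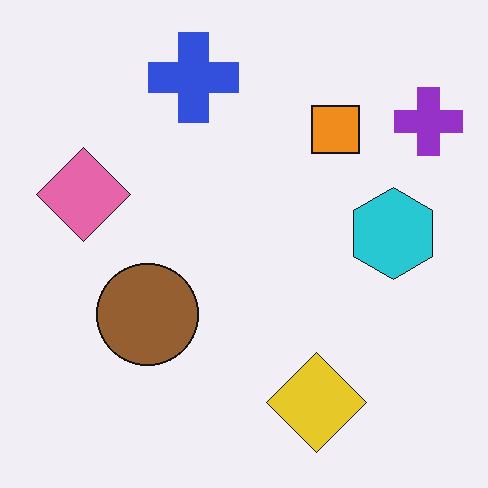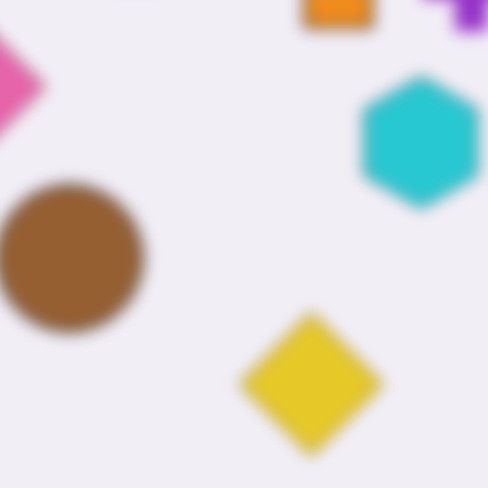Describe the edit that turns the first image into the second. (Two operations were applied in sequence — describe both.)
The second image is the first strongly gaussian-blurred, then cropped to a modestly smaller region and rescaled.

Shape edges and outlines are uniformly softened across the whole image. The visible shapes are larger and the field of view is narrower; shapes near the original edges may be partly or wholly outside the frame — a crop-and-rescale.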